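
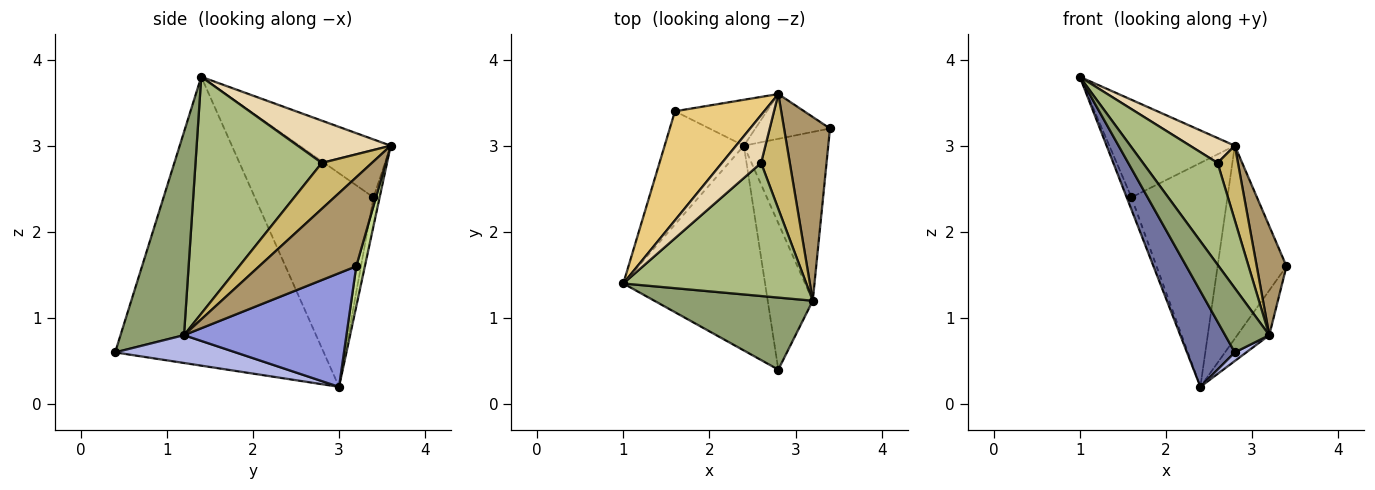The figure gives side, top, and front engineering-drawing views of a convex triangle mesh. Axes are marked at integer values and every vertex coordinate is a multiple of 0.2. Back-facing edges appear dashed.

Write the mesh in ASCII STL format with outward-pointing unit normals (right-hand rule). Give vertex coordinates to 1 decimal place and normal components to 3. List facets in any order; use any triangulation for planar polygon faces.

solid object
 facet normal -0.879 -0.202 -0.432
  outer loop
   vertex 2.4 3.0 0.2
   vertex 2.8 0.4 0.6
   vertex 1.0 1.4 3.8
  endloop
 endfacet
 facet normal -0.937 0.038 -0.348
  outer loop
   vertex 1.6 3.4 2.4
   vertex 2.4 3.0 0.2
   vertex 1.0 1.4 3.8
  endloop
 endfacet
 facet normal 0.793 0.156 -0.589
  outer loop
   vertex 3.2 1.2 0.8
   vertex 2.4 3.0 0.2
   vertex 3.4 3.2 1.6
  endloop
 endfacet
 facet normal 0.525 -0.050 -0.850
  outer loop
   vertex 3.2 1.2 0.8
   vertex 2.8 0.4 0.6
   vertex 2.4 3.0 0.2
  endloop
 endfacet
 facet normal 0.692 -0.481 0.539
  outer loop
   vertex 3.2 1.2 0.8
   vertex 1.0 1.4 3.8
   vertex 2.8 0.4 0.6
  endloop
 endfacet
 facet normal 0.717 -0.424 0.554
  outer loop
   vertex 3.2 1.2 0.8
   vertex 2.6 2.8 2.8
   vertex 1.0 1.4 3.8
  endloop
 endfacet
 facet normal 0.121 0.967 -0.224
  outer loop
   vertex 2.8 3.6 3.0
   vertex 3.4 3.2 1.6
   vertex 2.4 3.0 0.2
  endloop
 endfacet
 facet normal -0.063 0.978 -0.201
  outer loop
   vertex 2.8 3.6 3.0
   vertex 2.4 3.0 0.2
   vertex 1.6 3.4 2.4
  endloop
 endfacet
 facet normal 0.857 -0.263 0.443
  outer loop
   vertex 2.8 3.6 3.0
   vertex 3.2 1.2 0.8
   vertex 3.4 3.2 1.6
  endloop
 endfacet
 facet normal 0.802 -0.326 0.501
  outer loop
   vertex 2.8 3.6 3.0
   vertex 2.6 2.8 2.8
   vertex 3.2 1.2 0.8
  endloop
 endfacet
 facet normal -0.435 0.600 0.671
  outer loop
   vertex 2.8 3.6 3.0
   vertex 1.6 3.4 2.4
   vertex 1.0 1.4 3.8
  endloop
 endfacet
 facet normal 0.692 -0.333 0.641
  outer loop
   vertex 2.8 3.6 3.0
   vertex 1.0 1.4 3.8
   vertex 2.6 2.8 2.8
  endloop
 endfacet
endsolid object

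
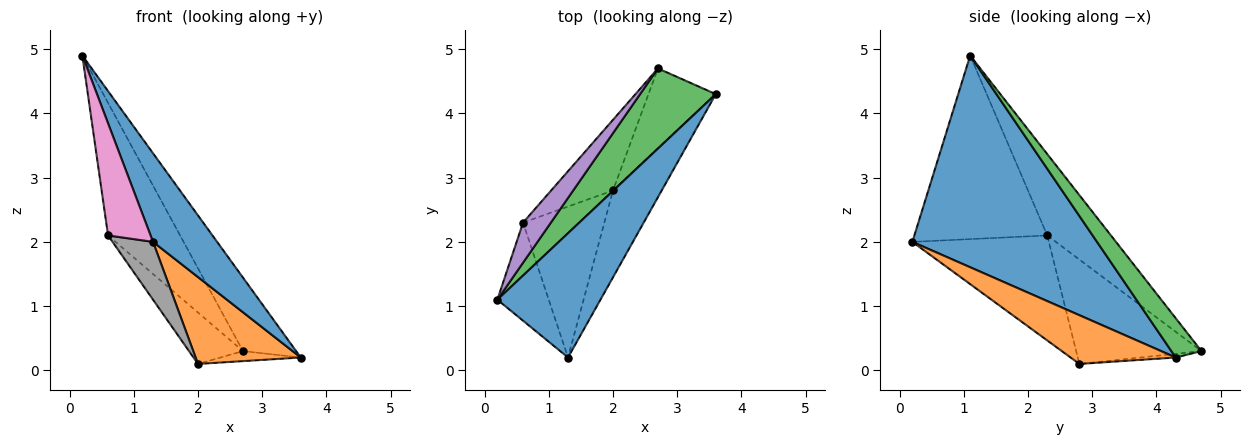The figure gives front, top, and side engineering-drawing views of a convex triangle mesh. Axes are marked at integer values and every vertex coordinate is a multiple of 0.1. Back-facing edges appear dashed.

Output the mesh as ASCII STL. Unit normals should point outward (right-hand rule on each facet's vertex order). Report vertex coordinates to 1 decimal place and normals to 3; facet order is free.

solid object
 facet normal 0.858 -0.298 0.418
  outer loop
   vertex 1.3 0.2 2.0
   vertex 3.6 4.3 0.2
   vertex 0.2 1.1 4.9
  endloop
 endfacet
 facet normal 0.577 -0.577 -0.577
  outer loop
   vertex 2.0 2.8 0.1
   vertex 3.6 4.3 0.2
   vertex 1.3 0.2 2.0
  endloop
 endfacet
 facet normal 0.357 0.631 0.688
  outer loop
   vertex 2.7 4.7 0.3
   vertex 0.2 1.1 4.9
   vertex 3.6 4.3 0.2
  endloop
 endfacet
 facet normal -0.055 0.124 -0.991
  outer loop
   vertex 2.7 4.7 0.3
   vertex 3.6 4.3 0.2
   vertex 2.0 2.8 0.1
  endloop
 endfacet
 facet normal -0.646 0.731 0.221
  outer loop
   vertex 0.6 2.3 2.1
   vertex 0.2 1.1 4.9
   vertex 2.7 4.7 0.3
  endloop
 endfacet
 facet normal -0.807 0.348 -0.478
  outer loop
   vertex 0.6 2.3 2.1
   vertex 2.7 4.7 0.3
   vertex 2.0 2.8 0.1
  endloop
 endfacet
 facet normal -0.920 -0.294 -0.258
  outer loop
   vertex 0.6 2.3 2.1
   vertex 1.3 0.2 2.0
   vertex 0.2 1.1 4.9
  endloop
 endfacet
 facet normal -0.770 -0.228 -0.596
  outer loop
   vertex 0.6 2.3 2.1
   vertex 2.0 2.8 0.1
   vertex 1.3 0.2 2.0
  endloop
 endfacet
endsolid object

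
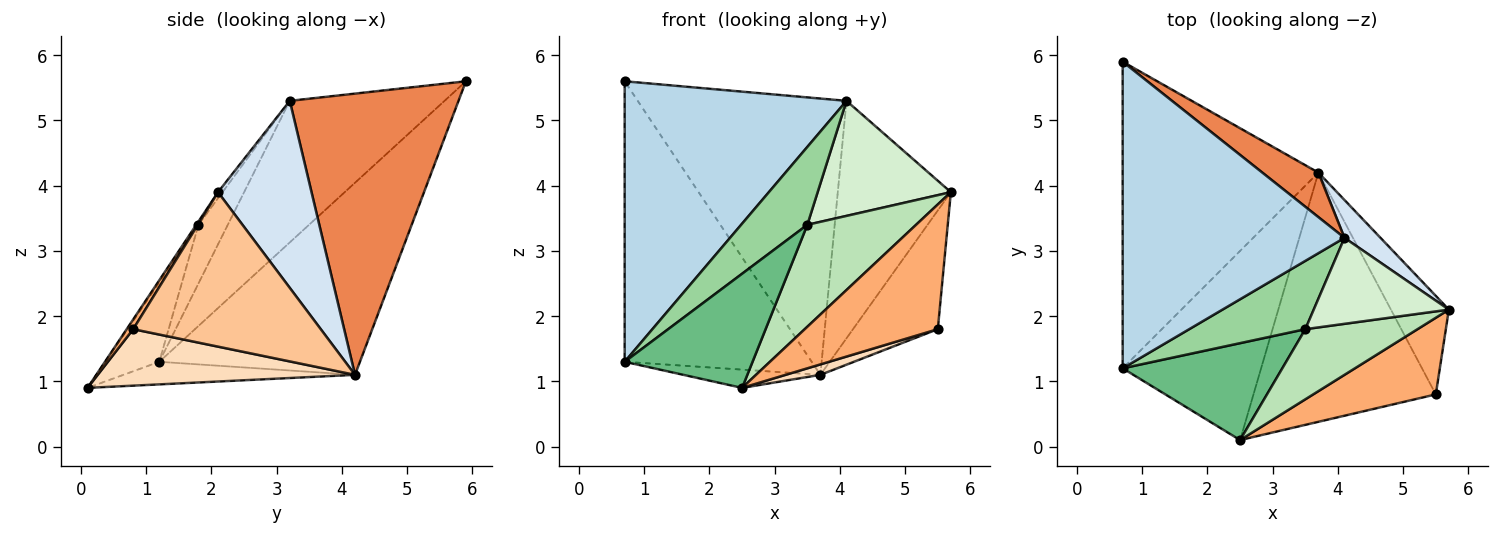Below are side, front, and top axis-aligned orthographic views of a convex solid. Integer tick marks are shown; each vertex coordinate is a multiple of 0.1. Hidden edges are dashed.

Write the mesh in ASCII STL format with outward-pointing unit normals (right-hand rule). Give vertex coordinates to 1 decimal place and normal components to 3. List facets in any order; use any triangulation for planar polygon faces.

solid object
 facet normal -0.587 0.547 -0.598
  outer loop
   vertex 3.7 4.2 1.1
   vertex 0.7 1.2 1.3
   vertex 0.7 5.9 5.6
  endloop
 endfacet
 facet normal -0.160 0.095 -0.982
  outer loop
   vertex 3.7 4.2 1.1
   vertex 2.5 0.1 0.9
   vertex 0.7 1.2 1.3
  endloop
 endfacet
 facet normal -0.426 -0.611 0.667
  outer loop
   vertex 4.1 3.2 5.3
   vertex 0.7 5.9 5.6
   vertex 0.7 1.2 1.3
  endloop
 endfacet
 facet normal 0.633 0.765 0.122
  outer loop
   vertex 4.1 3.2 5.3
   vertex 5.7 2.1 3.9
   vertex 3.7 4.2 1.1
  endloop
 endfacet
 facet normal 0.624 0.772 0.124
  outer loop
   vertex 4.1 3.2 5.3
   vertex 3.7 4.2 1.1
   vertex 0.7 5.9 5.6
  endloop
 endfacet
 facet normal 0.042 -0.851 0.523
  outer loop
   vertex 5.5 0.8 1.8
   vertex 5.7 2.1 3.9
   vertex 2.5 0.1 0.9
  endloop
 endfacet
 facet normal 0.862 0.390 -0.323
  outer loop
   vertex 5.5 0.8 1.8
   vertex 3.7 4.2 1.1
   vertex 5.7 2.1 3.9
  endloop
 endfacet
 facet normal 0.296 -0.040 -0.954
  outer loop
   vertex 5.5 0.8 1.8
   vertex 2.5 0.1 0.9
   vertex 3.7 4.2 1.1
  endloop
 endfacet
 facet normal -0.307 -0.726 0.616
  outer loop
   vertex 3.5 1.8 3.4
   vertex 0.7 1.2 1.3
   vertex 2.5 0.1 0.9
  endloop
 endfacet
 facet normal -0.316 -0.713 0.625
  outer loop
   vertex 3.5 1.8 3.4
   vertex 4.1 3.2 5.3
   vertex 0.7 1.2 1.3
  endloop
 endfacet
 facet normal -0.016 -0.824 0.567
  outer loop
   vertex 3.5 1.8 3.4
   vertex 2.5 0.1 0.9
   vertex 5.7 2.1 3.9
  endloop
 endfacet
 facet normal -0.027 -0.801 0.598
  outer loop
   vertex 3.5 1.8 3.4
   vertex 5.7 2.1 3.9
   vertex 4.1 3.2 5.3
  endloop
 endfacet
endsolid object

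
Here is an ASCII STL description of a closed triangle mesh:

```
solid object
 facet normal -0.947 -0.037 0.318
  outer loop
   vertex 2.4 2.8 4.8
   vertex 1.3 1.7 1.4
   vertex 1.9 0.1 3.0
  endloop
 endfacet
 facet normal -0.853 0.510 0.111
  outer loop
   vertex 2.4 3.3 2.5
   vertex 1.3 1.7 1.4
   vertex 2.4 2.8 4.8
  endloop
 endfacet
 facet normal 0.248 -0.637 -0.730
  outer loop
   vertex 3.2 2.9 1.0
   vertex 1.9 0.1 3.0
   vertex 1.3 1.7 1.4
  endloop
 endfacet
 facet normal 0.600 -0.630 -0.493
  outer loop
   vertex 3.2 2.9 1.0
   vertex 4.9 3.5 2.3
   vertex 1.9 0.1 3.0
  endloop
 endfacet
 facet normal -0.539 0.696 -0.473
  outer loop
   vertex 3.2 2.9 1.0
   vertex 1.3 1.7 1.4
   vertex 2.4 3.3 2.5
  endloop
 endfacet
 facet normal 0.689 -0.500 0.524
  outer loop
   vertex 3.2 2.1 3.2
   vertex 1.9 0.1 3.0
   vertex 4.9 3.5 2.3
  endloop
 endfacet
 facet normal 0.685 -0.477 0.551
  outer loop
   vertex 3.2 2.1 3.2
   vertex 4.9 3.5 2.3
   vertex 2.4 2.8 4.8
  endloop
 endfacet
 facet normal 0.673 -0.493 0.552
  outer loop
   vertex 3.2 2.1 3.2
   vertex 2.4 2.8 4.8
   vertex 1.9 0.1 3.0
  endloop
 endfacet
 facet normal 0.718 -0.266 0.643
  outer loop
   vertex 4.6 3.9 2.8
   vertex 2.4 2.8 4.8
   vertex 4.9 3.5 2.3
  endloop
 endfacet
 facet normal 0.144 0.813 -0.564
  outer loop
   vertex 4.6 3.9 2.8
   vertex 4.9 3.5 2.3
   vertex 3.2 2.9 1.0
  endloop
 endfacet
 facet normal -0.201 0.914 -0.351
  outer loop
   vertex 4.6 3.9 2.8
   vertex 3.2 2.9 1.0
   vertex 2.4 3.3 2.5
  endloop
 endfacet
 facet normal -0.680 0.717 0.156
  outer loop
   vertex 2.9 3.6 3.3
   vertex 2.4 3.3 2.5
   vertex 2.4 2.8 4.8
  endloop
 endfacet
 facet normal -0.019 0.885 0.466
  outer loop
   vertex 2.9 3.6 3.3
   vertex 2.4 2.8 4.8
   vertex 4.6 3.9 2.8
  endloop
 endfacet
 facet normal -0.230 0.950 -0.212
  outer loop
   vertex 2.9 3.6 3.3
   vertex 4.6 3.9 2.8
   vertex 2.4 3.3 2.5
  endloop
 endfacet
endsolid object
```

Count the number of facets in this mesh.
14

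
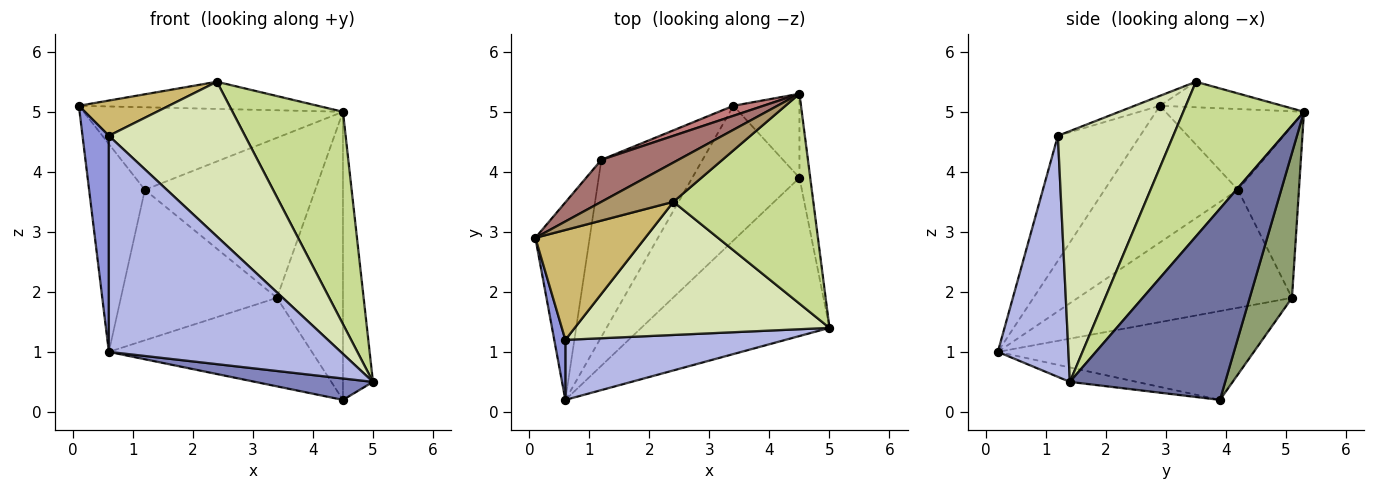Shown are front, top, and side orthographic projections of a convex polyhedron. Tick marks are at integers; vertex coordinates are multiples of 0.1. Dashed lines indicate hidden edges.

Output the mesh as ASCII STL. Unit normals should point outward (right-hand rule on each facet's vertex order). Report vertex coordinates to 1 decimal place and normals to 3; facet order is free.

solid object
 facet normal 0.980 0.189 -0.055
  outer loop
   vertex 4.5 3.9 0.2
   vertex 4.5 5.3 5.0
   vertex 5.0 1.4 0.5
  endloop
 endfacet
 facet normal -0.076 -0.134 -0.988
  outer loop
   vertex 0.6 0.2 1.0
   vertex 4.5 3.9 0.2
   vertex 5.0 1.4 0.5
  endloop
 endfacet
 facet normal -0.949 -0.304 0.084
  outer loop
   vertex 0.6 1.2 4.6
   vertex 0.1 2.9 5.1
   vertex 0.6 0.2 1.0
  endloop
 endfacet
 facet normal 0.281 -0.925 0.257
  outer loop
   vertex 0.6 1.2 4.6
   vertex 0.6 0.2 1.0
   vertex 5.0 1.4 0.5
  endloop
 endfacet
 facet normal 0.524 0.818 -0.239
  outer loop
   vertex 3.4 5.1 1.9
   vertex 4.5 5.3 5.0
   vertex 4.5 3.9 0.2
  endloop
 endfacet
 facet normal -0.569 0.452 -0.687
  outer loop
   vertex 3.4 5.1 1.9
   vertex 4.5 3.9 0.2
   vertex 0.6 0.2 1.0
  endloop
 endfacet
 facet normal 0.614 -0.562 0.555
  outer loop
   vertex 2.4 3.5 5.5
   vertex 5.0 1.4 0.5
   vertex 4.5 5.3 5.0
  endloop
 endfacet
 facet normal 0.540 -0.638 0.549
  outer loop
   vertex 2.4 3.5 5.5
   vertex 0.6 1.2 4.6
   vertex 5.0 1.4 0.5
  endloop
 endfacet
 facet normal -0.280 0.546 0.790
  outer loop
   vertex 2.4 3.5 5.5
   vertex 4.5 5.3 5.0
   vertex 0.1 2.9 5.1
  endloop
 endfacet
 facet normal -0.086 -0.304 0.949
  outer loop
   vertex 2.4 3.5 5.5
   vertex 0.1 2.9 5.1
   vertex 0.6 1.2 4.6
  endloop
 endfacet
 facet normal -0.866 0.362 -0.344
  outer loop
   vertex 1.2 4.2 3.7
   vertex 0.6 0.2 1.0
   vertex 0.1 2.9 5.1
  endloop
 endfacet
 facet normal -0.664 0.484 -0.570
  outer loop
   vertex 1.2 4.2 3.7
   vertex 3.4 5.1 1.9
   vertex 0.6 0.2 1.0
  endloop
 endfacet
 facet normal -0.430 0.805 0.410
  outer loop
   vertex 1.2 4.2 3.7
   vertex 0.1 2.9 5.1
   vertex 4.5 5.3 5.0
  endloop
 endfacet
 facet normal -0.336 0.940 0.059
  outer loop
   vertex 1.2 4.2 3.7
   vertex 4.5 5.3 5.0
   vertex 3.4 5.1 1.9
  endloop
 endfacet
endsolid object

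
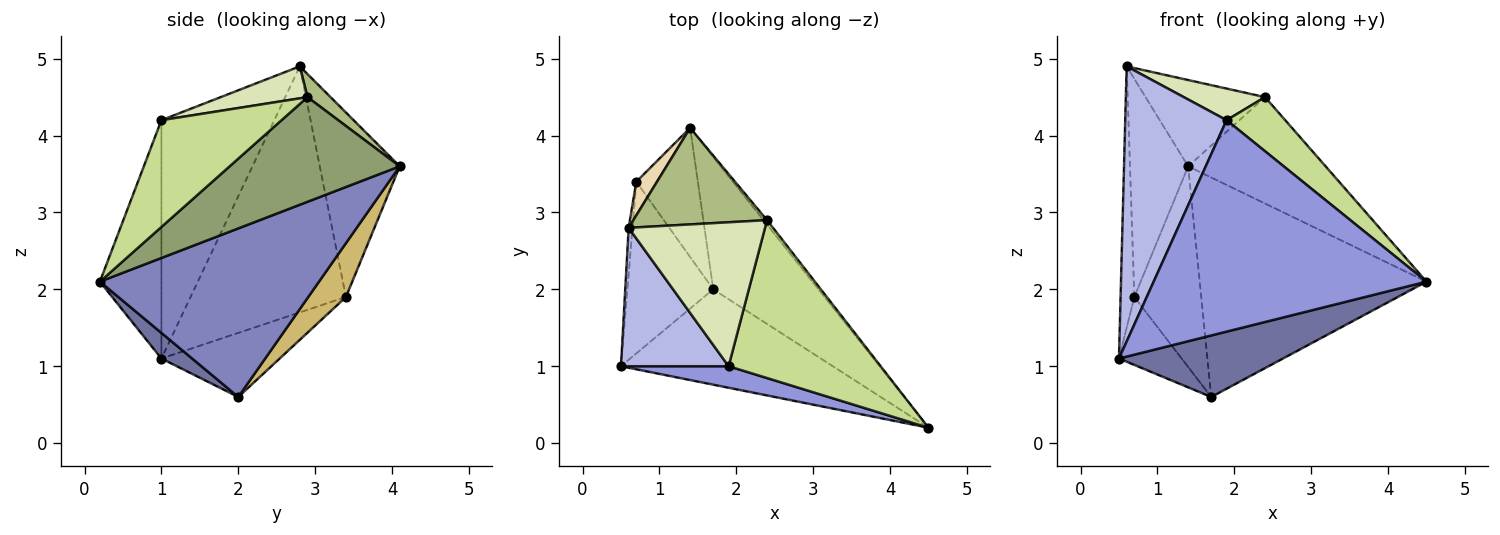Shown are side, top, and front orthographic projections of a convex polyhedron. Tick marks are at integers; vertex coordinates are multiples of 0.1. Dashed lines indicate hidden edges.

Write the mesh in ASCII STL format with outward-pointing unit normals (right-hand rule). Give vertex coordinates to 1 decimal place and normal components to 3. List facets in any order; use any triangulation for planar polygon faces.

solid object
 facet normal 0.101 -0.539 -0.836
  outer loop
   vertex 1.7 2.0 0.6
   vertex 4.5 0.2 2.1
   vertex 0.5 1.0 1.1
  endloop
 endfacet
 facet normal 0.637 0.660 -0.398
  outer loop
   vertex 1.7 2.0 0.6
   vertex 1.4 4.1 3.6
   vertex 4.5 0.2 2.1
  endloop
 endfacet
 facet normal -0.219 -0.971 0.099
  outer loop
   vertex 1.9 1.0 4.2
   vertex 0.5 1.0 1.1
   vertex 4.5 0.2 2.1
  endloop
 endfacet
 facet normal -0.705 -0.633 0.319
  outer loop
   vertex 1.9 1.0 4.2
   vertex 0.6 2.8 4.9
   vertex 0.5 1.0 1.1
  endloop
 endfacet
 facet normal 0.778 0.628 -0.026
  outer loop
   vertex 2.4 2.9 4.5
   vertex 4.5 0.2 2.1
   vertex 1.4 4.1 3.6
  endloop
 endfacet
 facet normal 0.128 0.661 0.739
  outer loop
   vertex 2.4 2.9 4.5
   vertex 1.4 4.1 3.6
   vertex 0.6 2.8 4.9
  endloop
 endfacet
 facet normal 0.553 -0.270 0.788
  outer loop
   vertex 2.4 2.9 4.5
   vertex 1.9 1.0 4.2
   vertex 4.5 0.2 2.1
  endloop
 endfacet
 facet normal 0.223 -0.209 0.952
  outer loop
   vertex 2.4 2.9 4.5
   vertex 0.6 2.8 4.9
   vertex 1.9 1.0 4.2
  endloop
 endfacet
 facet normal -0.570 0.302 -0.764
  outer loop
   vertex 0.7 3.4 1.9
   vertex 1.7 2.0 0.6
   vertex 0.5 1.0 1.1
  endloop
 endfacet
 facet normal 0.428 0.760 -0.489
  outer loop
   vertex 0.7 3.4 1.9
   vertex 1.4 4.1 3.6
   vertex 1.7 2.0 0.6
  endloop
 endfacet
 facet normal -0.996 0.088 -0.016
  outer loop
   vertex 0.7 3.4 1.9
   vertex 0.5 1.0 1.1
   vertex 0.6 2.8 4.9
  endloop
 endfacet
 facet normal -0.805 0.586 0.090
  outer loop
   vertex 0.7 3.4 1.9
   vertex 0.6 2.8 4.9
   vertex 1.4 4.1 3.6
  endloop
 endfacet
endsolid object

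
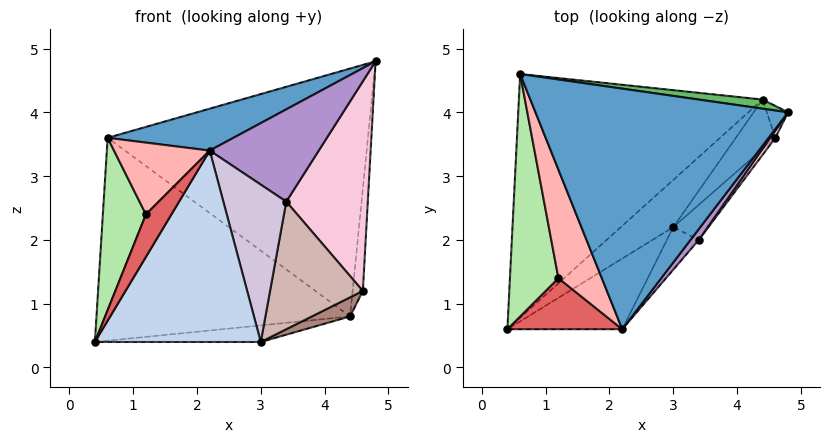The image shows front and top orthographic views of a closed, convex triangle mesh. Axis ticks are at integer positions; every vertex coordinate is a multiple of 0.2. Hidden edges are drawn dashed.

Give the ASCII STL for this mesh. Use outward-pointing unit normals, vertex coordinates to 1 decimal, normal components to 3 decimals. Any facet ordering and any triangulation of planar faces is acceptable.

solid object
 facet normal -0.293 -0.164 0.942
  outer loop
   vertex 2.2 0.6 3.4
   vertex 4.8 4.0 4.8
   vertex 0.6 4.6 3.6
  endloop
 endfacet
 facet normal 0.500 -0.812 -0.300
  outer loop
   vertex 2.2 0.6 3.4
   vertex 0.4 0.6 0.4
   vertex 3.0 2.2 0.4
  endloop
 endfacet
 facet normal -0.446 0.572 -0.688
  outer loop
   vertex 4.4 4.2 0.8
   vertex 0.4 0.6 0.4
   vertex 0.6 4.6 3.6
  endloop
 endfacet
 facet normal -0.200 0.325 -0.924
  outer loop
   vertex 4.4 4.2 0.8
   vertex 3.0 2.2 0.4
   vertex 0.4 0.6 0.4
  endloop
 endfacet
 facet normal 0.131 0.991 0.036
  outer loop
   vertex 4.4 4.2 0.8
   vertex 0.6 4.6 3.6
   vertex 4.8 4.0 4.8
  endloop
 endfacet
 facet normal -0.825 -0.327 0.461
  outer loop
   vertex 1.2 1.4 2.4
   vertex 0.6 4.6 3.6
   vertex 0.4 0.6 0.4
  endloop
 endfacet
 facet normal -0.788 -0.394 0.473
  outer loop
   vertex 1.2 1.4 2.4
   vertex 0.4 0.6 0.4
   vertex 2.2 0.6 3.4
  endloop
 endfacet
 facet normal -0.787 -0.341 0.515
  outer loop
   vertex 1.2 1.4 2.4
   vertex 2.2 0.6 3.4
   vertex 0.6 4.6 3.6
  endloop
 endfacet
 facet normal 0.777 -0.625 0.073
  outer loop
   vertex 3.4 2.0 2.6
   vertex 4.8 4.0 4.8
   vertex 2.2 0.6 3.4
  endloop
 endfacet
 facet normal 0.690 -0.699 -0.189
  outer loop
   vertex 3.4 2.0 2.6
   vertex 2.2 0.6 3.4
   vertex 3.0 2.2 0.4
  endloop
 endfacet
 facet normal 0.616 -0.284 -0.735
  outer loop
   vertex 4.6 3.6 1.2
   vertex 3.0 2.2 0.4
   vertex 4.4 4.2 0.8
  endloop
 endfacet
 facet normal 0.699 -0.690 -0.190
  outer loop
   vertex 4.6 3.6 1.2
   vertex 3.4 2.0 2.6
   vertex 3.0 2.2 0.4
  endloop
 endfacet
 facet normal 0.961 0.265 -0.083
  outer loop
   vertex 4.6 3.6 1.2
   vertex 4.4 4.2 0.8
   vertex 4.8 4.0 4.8
  endloop
 endfacet
 facet normal 0.808 -0.588 0.020
  outer loop
   vertex 4.6 3.6 1.2
   vertex 4.8 4.0 4.8
   vertex 3.4 2.0 2.6
  endloop
 endfacet
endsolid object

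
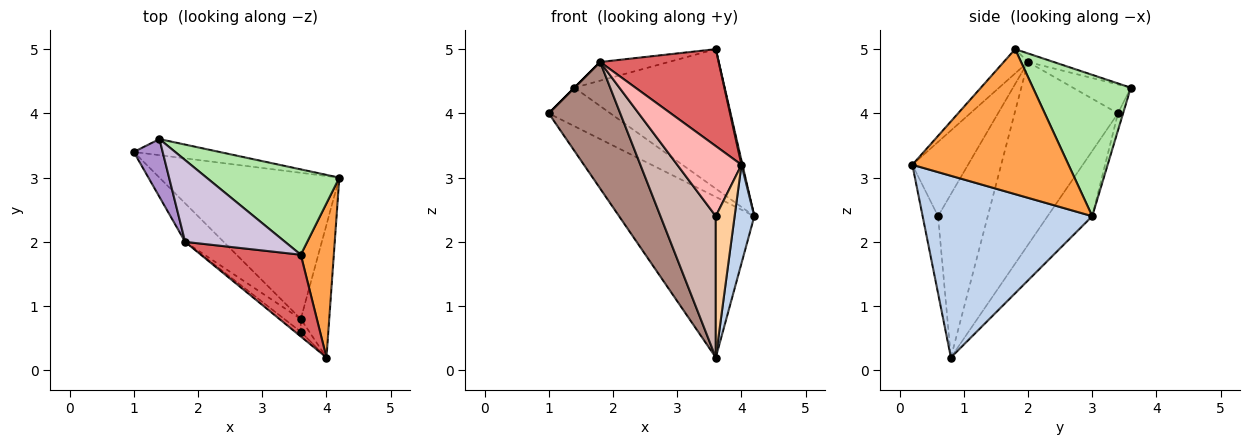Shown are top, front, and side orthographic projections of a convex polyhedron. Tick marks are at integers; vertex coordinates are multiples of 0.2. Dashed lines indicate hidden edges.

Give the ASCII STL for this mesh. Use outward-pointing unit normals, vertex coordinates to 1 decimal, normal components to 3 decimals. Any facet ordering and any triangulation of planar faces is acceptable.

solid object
 facet normal -0.237 0.719 -0.654
  outer loop
   vertex 3.6 0.8 0.2
   vertex 1.0 3.4 4.0
   vertex 4.2 3.0 2.4
  endloop
 endfacet
 facet normal 0.982 -0.114 -0.154
  outer loop
   vertex 3.6 0.8 0.2
   vertex 4.2 3.0 2.4
   vertex 4.0 0.2 3.2
  endloop
 endfacet
 facet normal 0.975 -0.006 0.222
  outer loop
   vertex 3.6 1.8 5.0
   vertex 4.0 0.2 3.2
   vertex 4.2 3.0 2.4
  endloop
 endfacet
 facet normal -0.632 -0.772 -0.070
  outer loop
   vertex 3.6 0.6 2.4
   vertex 3.6 0.8 0.2
   vertex 4.0 0.2 3.2
  endloop
 endfacet
 facet normal -0.077 0.920 -0.383
  outer loop
   vertex 1.4 3.6 4.4
   vertex 4.2 3.0 2.4
   vertex 1.0 3.4 4.0
  endloop
 endfacet
 facet normal 0.486 0.746 0.456
  outer loop
   vertex 1.4 3.6 4.4
   vertex 3.6 1.8 5.0
   vertex 4.2 3.0 2.4
  endloop
 endfacet
 facet normal -0.155 -0.755 0.637
  outer loop
   vertex 1.8 2.0 4.8
   vertex 4.0 0.2 3.2
   vertex 3.6 1.8 5.0
  endloop
 endfacet
 facet normal -0.654 -0.755 -0.050
  outer loop
   vertex 1.8 2.0 4.8
   vertex 3.6 0.6 2.4
   vertex 4.0 0.2 3.2
  endloop
 endfacet
 facet normal -0.707 0.000 0.707
  outer loop
   vertex 1.8 2.0 4.8
   vertex 1.4 3.6 4.4
   vertex 1.0 3.4 4.0
  endloop
 endfacet
 facet normal -0.083 0.222 0.971
  outer loop
   vertex 1.8 2.0 4.8
   vertex 3.6 1.8 5.0
   vertex 1.4 3.6 4.4
  endloop
 endfacet
 facet normal -0.810 -0.561 -0.171
  outer loop
   vertex 1.8 2.0 4.8
   vertex 1.0 3.4 4.0
   vertex 3.6 0.8 0.2
  endloop
 endfacet
 facet normal -0.667 -0.742 -0.067
  outer loop
   vertex 1.8 2.0 4.8
   vertex 3.6 0.8 0.2
   vertex 3.6 0.6 2.4
  endloop
 endfacet
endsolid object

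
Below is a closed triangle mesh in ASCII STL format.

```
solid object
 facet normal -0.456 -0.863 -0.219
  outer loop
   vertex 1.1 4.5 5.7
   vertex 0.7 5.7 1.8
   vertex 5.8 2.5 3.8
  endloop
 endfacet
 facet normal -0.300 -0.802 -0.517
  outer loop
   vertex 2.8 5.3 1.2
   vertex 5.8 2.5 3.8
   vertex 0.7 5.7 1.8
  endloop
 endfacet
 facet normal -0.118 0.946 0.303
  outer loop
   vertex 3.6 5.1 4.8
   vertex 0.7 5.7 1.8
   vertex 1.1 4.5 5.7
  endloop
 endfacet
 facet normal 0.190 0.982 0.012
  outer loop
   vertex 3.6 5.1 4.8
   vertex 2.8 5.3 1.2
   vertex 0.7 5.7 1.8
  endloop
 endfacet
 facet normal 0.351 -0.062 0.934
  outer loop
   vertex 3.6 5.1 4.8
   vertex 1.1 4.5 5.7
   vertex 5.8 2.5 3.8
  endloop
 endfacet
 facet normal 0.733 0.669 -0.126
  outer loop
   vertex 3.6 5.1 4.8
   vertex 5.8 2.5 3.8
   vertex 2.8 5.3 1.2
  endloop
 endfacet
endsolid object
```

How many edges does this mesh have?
9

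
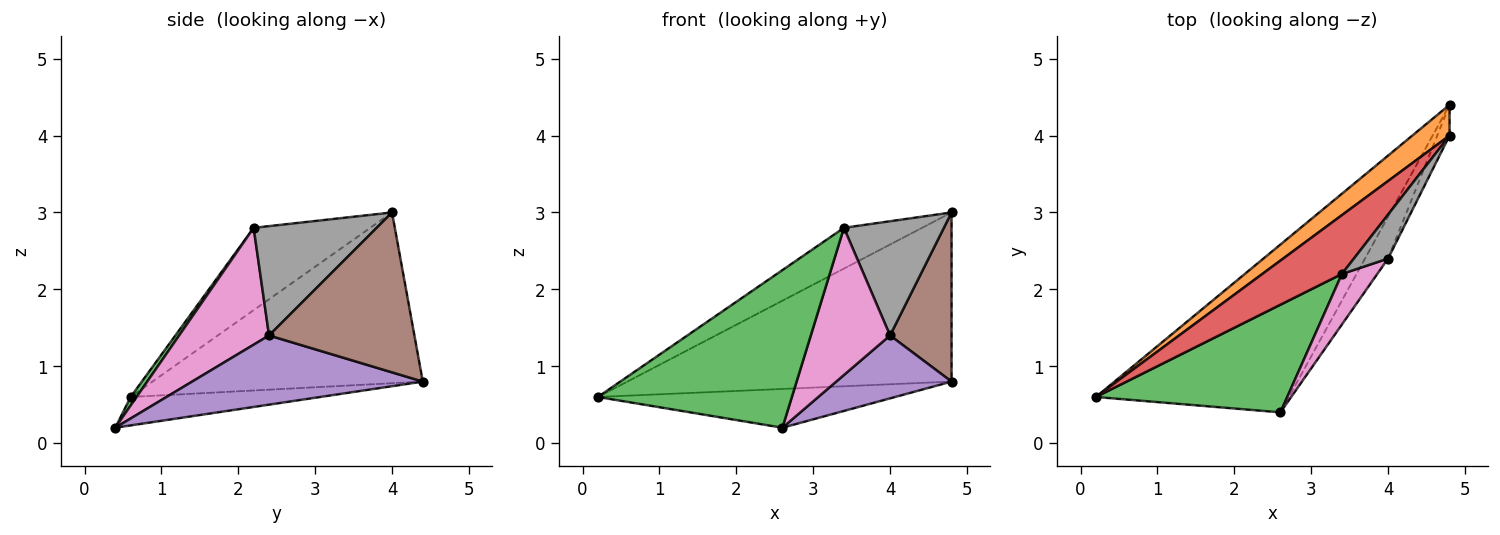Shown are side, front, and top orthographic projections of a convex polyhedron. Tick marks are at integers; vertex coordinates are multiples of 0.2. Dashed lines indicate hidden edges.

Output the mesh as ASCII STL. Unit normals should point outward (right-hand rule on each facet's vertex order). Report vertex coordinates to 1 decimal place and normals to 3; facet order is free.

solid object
 facet normal -0.142 0.223 -0.964
  outer loop
   vertex 2.6 0.4 0.2
   vertex 0.2 0.6 0.6
   vertex 4.8 4.4 0.8
  endloop
 endfacet
 facet normal -0.634 0.761 0.138
  outer loop
   vertex 4.8 4.0 3.0
   vertex 4.8 4.4 0.8
   vertex 0.2 0.6 0.6
  endloop
 endfacet
 facet normal 0.025 -0.826 0.564
  outer loop
   vertex 3.4 2.2 2.8
   vertex 0.2 0.6 0.6
   vertex 2.6 0.4 0.2
  endloop
 endfacet
 facet normal -0.648 0.434 0.626
  outer loop
   vertex 3.4 2.2 2.8
   vertex 4.8 4.0 3.0
   vertex 0.2 0.6 0.6
  endloop
 endfacet
 facet normal 0.857 -0.429 -0.286
  outer loop
   vertex 4.0 2.4 1.4
   vertex 2.6 0.4 0.2
   vertex 4.8 4.4 0.8
  endloop
 endfacet
 facet normal 0.919 -0.389 -0.071
  outer loop
   vertex 4.0 2.4 1.4
   vertex 4.8 4.4 0.8
   vertex 4.8 4.0 3.0
  endloop
 endfacet
 facet normal 0.732 -0.645 0.221
  outer loop
   vertex 4.0 2.4 1.4
   vertex 3.4 2.2 2.8
   vertex 2.6 0.4 0.2
  endloop
 endfacet
 facet normal 0.754 -0.613 0.236
  outer loop
   vertex 4.0 2.4 1.4
   vertex 4.8 4.0 3.0
   vertex 3.4 2.2 2.8
  endloop
 endfacet
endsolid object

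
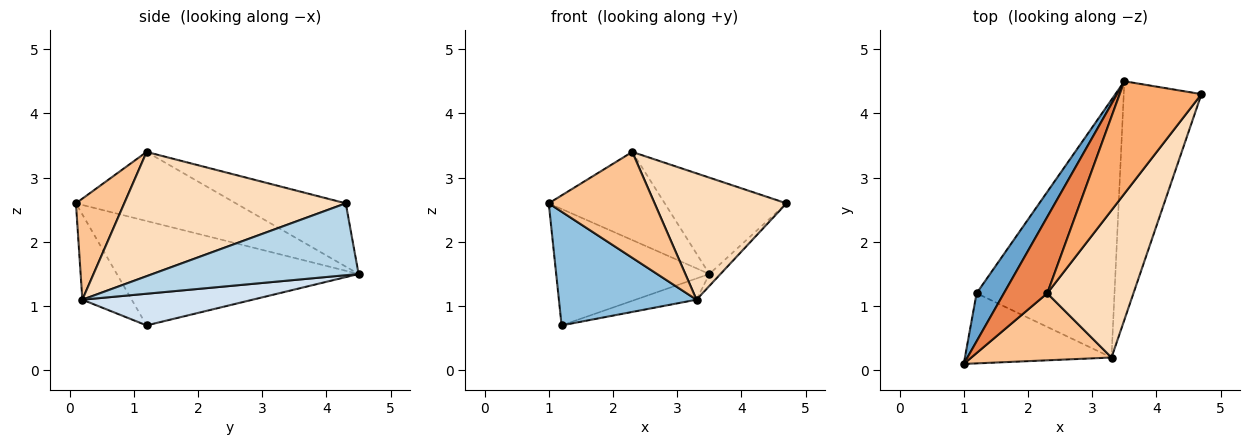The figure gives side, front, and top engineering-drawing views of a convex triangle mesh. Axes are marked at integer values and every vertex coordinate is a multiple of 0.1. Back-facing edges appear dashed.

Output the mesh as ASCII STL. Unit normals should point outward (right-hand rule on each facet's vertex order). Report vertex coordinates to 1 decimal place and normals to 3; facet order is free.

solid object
 facet normal -0.825 0.523 0.216
  outer loop
   vertex 1.2 1.2 0.7
   vertex 1.0 0.1 2.6
   vertex 3.5 4.5 1.5
  endloop
 endfacet
 facet normal -0.292 -0.814 -0.502
  outer loop
   vertex 3.3 0.2 1.1
   vertex 1.0 0.1 2.6
   vertex 1.2 1.2 0.7
  endloop
 endfacet
 facet normal 0.679 0.037 -0.734
  outer loop
   vertex 3.3 0.2 1.1
   vertex 3.5 4.5 1.5
   vertex 4.7 4.3 2.6
  endloop
 endfacet
 facet normal 0.223 0.080 -0.971
  outer loop
   vertex 3.3 0.2 1.1
   vertex 1.2 1.2 0.7
   vertex 3.5 4.5 1.5
  endloop
 endfacet
 facet normal -0.722 0.523 0.453
  outer loop
   vertex 2.3 1.2 3.4
   vertex 3.5 4.5 1.5
   vertex 1.0 0.1 2.6
  endloop
 endfacet
 facet normal -0.507 0.561 0.655
  outer loop
   vertex 2.3 1.2 3.4
   vertex 4.7 4.3 2.6
   vertex 3.5 4.5 1.5
  endloop
 endfacet
 facet normal 0.360 -0.788 0.499
  outer loop
   vertex 2.3 1.2 3.4
   vertex 1.0 0.1 2.6
   vertex 3.3 0.2 1.1
  endloop
 endfacet
 facet normal 0.738 -0.439 0.512
  outer loop
   vertex 2.3 1.2 3.4
   vertex 3.3 0.2 1.1
   vertex 4.7 4.3 2.6
  endloop
 endfacet
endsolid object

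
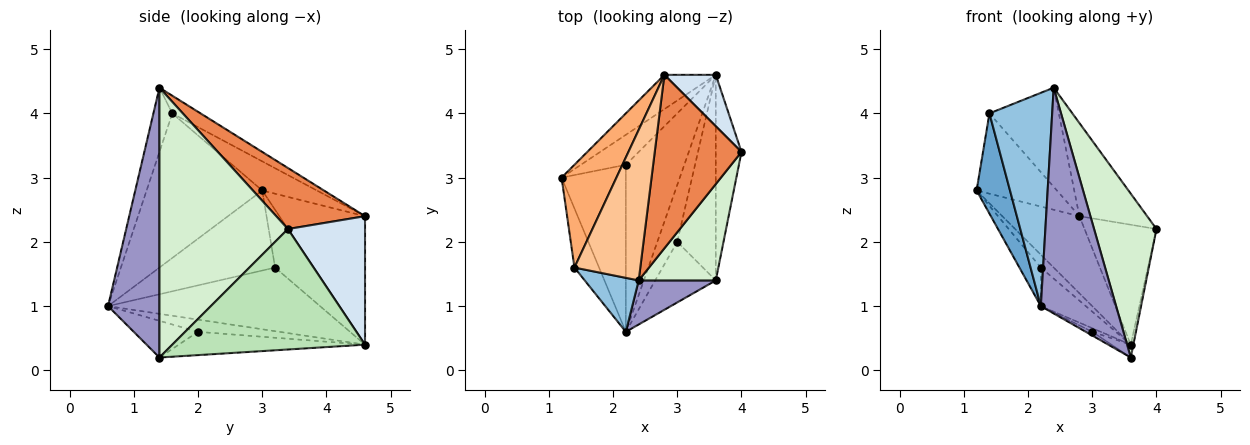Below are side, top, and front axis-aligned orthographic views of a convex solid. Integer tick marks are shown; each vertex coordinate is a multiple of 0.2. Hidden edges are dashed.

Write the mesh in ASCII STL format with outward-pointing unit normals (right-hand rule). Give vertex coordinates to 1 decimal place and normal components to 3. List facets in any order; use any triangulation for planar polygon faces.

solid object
 facet normal -0.948 -0.274 -0.162
  outer loop
   vertex 1.4 1.6 4.0
   vertex 1.2 3.0 2.8
   vertex 2.2 0.6 1.0
  endloop
 endfacet
 facet normal -0.280 -0.931 0.235
  outer loop
   vertex 1.4 1.6 4.0
   vertex 2.2 0.6 1.0
   vertex 2.4 1.4 4.4
  endloop
 endfacet
 facet normal -0.712 0.641 -0.285
  outer loop
   vertex 2.8 4.6 2.4
   vertex 3.6 4.6 0.4
   vertex 1.2 3.0 2.8
  endloop
 endfacet
 facet normal 0.702 0.655 0.281
  outer loop
   vertex 2.8 4.6 2.4
   vertex 4.0 3.4 2.2
   vertex 3.6 4.6 0.4
  endloop
 endfacet
 facet normal 0.527 0.402 0.749
  outer loop
   vertex 2.8 4.6 2.4
   vertex 2.4 1.4 4.4
   vertex 4.0 3.4 2.2
  endloop
 endfacet
 facet normal -0.386 0.568 0.727
  outer loop
   vertex 2.8 4.6 2.4
   vertex 1.2 3.0 2.8
   vertex 1.4 1.6 4.0
  endloop
 endfacet
 facet normal -0.219 0.537 0.815
  outer loop
   vertex 2.8 4.6 2.4
   vertex 1.4 1.6 4.0
   vertex 2.4 1.4 4.4
  endloop
 endfacet
 facet normal -0.772 0.143 -0.619
  outer loop
   vertex 2.2 3.2 1.6
   vertex 2.2 0.6 1.0
   vertex 1.2 3.0 2.8
  endloop
 endfacet
 facet normal -0.763 0.254 -0.594
  outer loop
   vertex 2.2 3.2 1.6
   vertex 1.2 3.0 2.8
   vertex 3.6 4.6 0.4
  endloop
 endfacet
 facet normal -0.727 0.154 -0.669
  outer loop
   vertex 2.2 3.2 1.6
   vertex 3.6 4.6 0.4
   vertex 2.2 0.6 1.0
  endloop
 endfacet
 facet normal 0.978 0.013 -0.209
  outer loop
   vertex 3.6 1.4 0.2
   vertex 3.6 4.6 0.4
   vertex 4.0 3.4 2.2
  endloop
 endfacet
 facet normal 0.871 -0.423 0.249
  outer loop
   vertex 3.6 1.4 0.2
   vertex 4.0 3.4 2.2
   vertex 2.4 1.4 4.4
  endloop
 endfacet
 facet normal 0.557 -0.815 0.159
  outer loop
   vertex 3.6 1.4 0.2
   vertex 2.4 1.4 4.4
   vertex 2.2 0.6 1.0
  endloop
 endfacet
 facet normal -0.522 0.055 -0.851
  outer loop
   vertex 3.0 2.0 0.6
   vertex 2.2 0.6 1.0
   vertex 3.6 4.6 0.4
  endloop
 endfacet
 facet normal -0.518 0.052 -0.854
  outer loop
   vertex 3.0 2.0 0.6
   vertex 3.6 1.4 0.2
   vertex 2.2 0.6 1.0
  endloop
 endfacet
 facet normal -0.516 0.053 -0.855
  outer loop
   vertex 3.0 2.0 0.6
   vertex 3.6 4.6 0.4
   vertex 3.6 1.4 0.2
  endloop
 endfacet
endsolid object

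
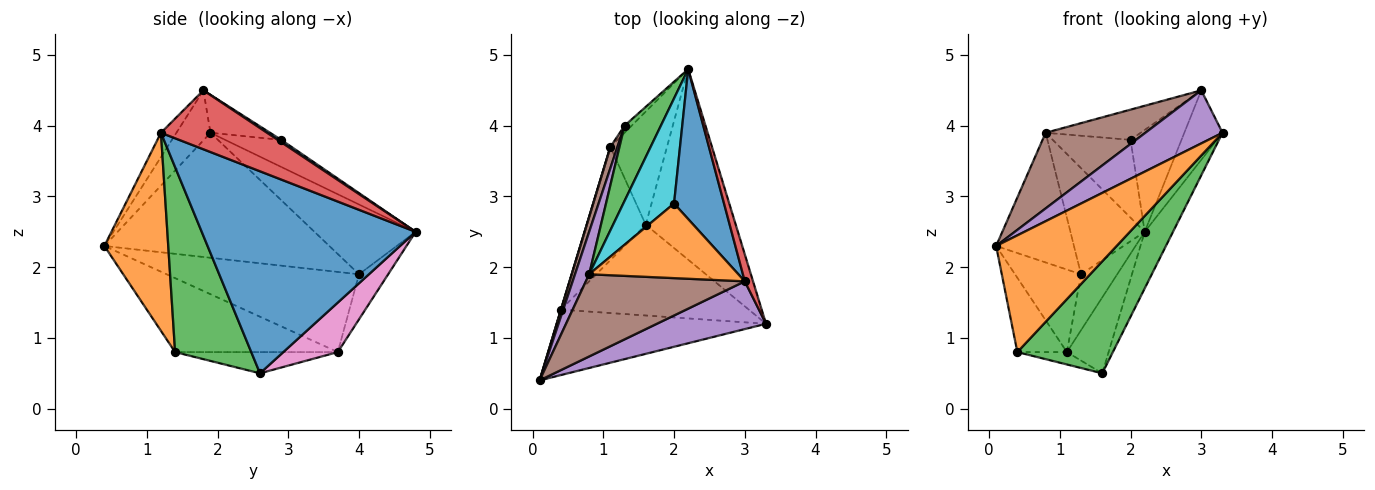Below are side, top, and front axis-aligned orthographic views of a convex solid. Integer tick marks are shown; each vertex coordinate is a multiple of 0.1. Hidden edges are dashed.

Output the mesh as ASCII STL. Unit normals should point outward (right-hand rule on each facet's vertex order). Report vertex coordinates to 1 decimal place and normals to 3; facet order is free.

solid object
 facet normal 0.907 0.120 -0.404
  outer loop
   vertex 1.6 2.6 0.5
   vertex 2.2 4.8 2.5
   vertex 3.3 1.2 3.9
  endloop
 endfacet
 facet normal 0.420 -0.792 -0.444
  outer loop
   vertex 0.4 1.4 0.8
   vertex 3.3 1.2 3.9
   vertex 0.1 0.4 2.3
  endloop
 endfacet
 facet normal 0.527 -0.660 -0.535
  outer loop
   vertex 0.4 1.4 0.8
   vertex 1.6 2.6 0.5
   vertex 3.3 1.2 3.9
  endloop
 endfacet
 facet normal 0.933 0.336 0.131
  outer loop
   vertex 3.0 1.8 4.5
   vertex 3.3 1.2 3.9
   vertex 2.2 4.8 2.5
  endloop
 endfacet
 facet normal -0.147 -0.735 0.662
  outer loop
   vertex 3.0 1.8 4.5
   vertex 0.1 0.4 2.3
   vertex 3.3 1.2 3.9
  endloop
 endfacet
 facet normal -0.226 -0.660 0.717
  outer loop
   vertex 3.0 1.8 4.5
   vertex 0.8 1.9 3.9
   vertex 0.1 0.4 2.3
  endloop
 endfacet
 facet normal 0.588 0.450 -0.672
  outer loop
   vertex 1.1 3.7 0.8
   vertex 2.2 4.8 2.5
   vertex 1.6 2.6 0.5
  endloop
 endfacet
 facet normal -0.336 0.102 -0.936
  outer loop
   vertex 1.1 3.7 0.8
   vertex 1.6 2.6 0.5
   vertex 0.4 1.4 0.8
  endloop
 endfacet
 facet normal -0.957 0.291 0.003
  outer loop
   vertex 1.1 3.7 0.8
   vertex 0.4 1.4 0.8
   vertex 0.1 0.4 2.3
  endloop
 endfacet
 facet normal -0.394 0.547 0.739
  outer loop
   vertex 2.0 2.9 3.8
   vertex 2.2 4.8 2.5
   vertex 0.8 1.9 3.9
  endloop
 endfacet
 facet normal 0.039 0.561 0.827
  outer loop
   vertex 2.0 2.9 3.8
   vertex 3.0 1.8 4.5
   vertex 2.2 4.8 2.5
  endloop
 endfacet
 facet normal -0.229 0.366 0.902
  outer loop
   vertex 2.0 2.9 3.8
   vertex 0.8 1.9 3.9
   vertex 3.0 1.8 4.5
  endloop
 endfacet
 facet normal -0.743 0.546 0.387
  outer loop
   vertex 1.3 4.0 1.9
   vertex 0.8 1.9 3.9
   vertex 2.2 4.8 2.5
  endloop
 endfacet
 facet normal -0.624 0.775 -0.098
  outer loop
   vertex 1.3 4.0 1.9
   vertex 2.2 4.8 2.5
   vertex 1.1 3.7 0.8
  endloop
 endfacet
 facet normal -0.940 0.325 0.106
  outer loop
   vertex 1.3 4.0 1.9
   vertex 0.1 0.4 2.3
   vertex 0.8 1.9 3.9
  endloop
 endfacet
 facet normal -0.943 0.323 0.083
  outer loop
   vertex 1.3 4.0 1.9
   vertex 1.1 3.7 0.8
   vertex 0.1 0.4 2.3
  endloop
 endfacet
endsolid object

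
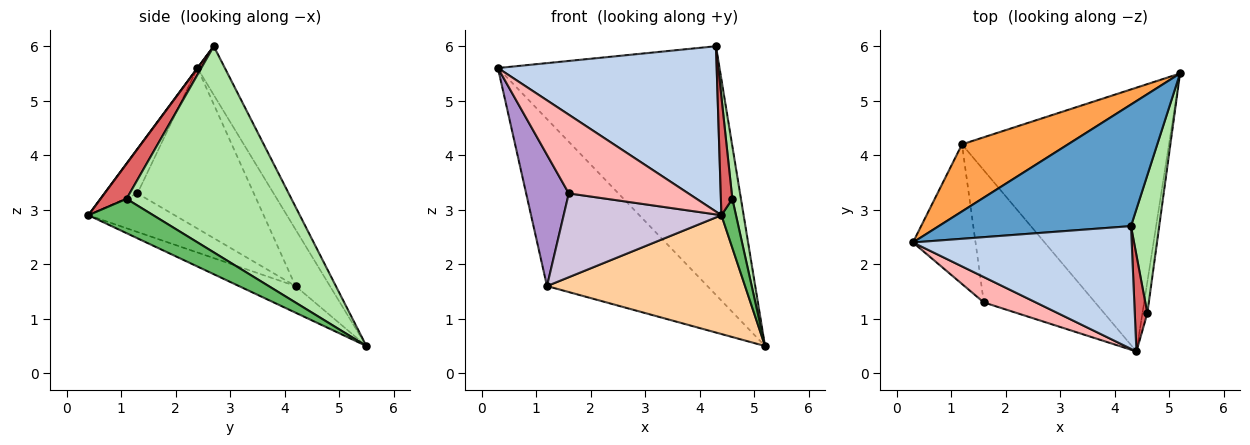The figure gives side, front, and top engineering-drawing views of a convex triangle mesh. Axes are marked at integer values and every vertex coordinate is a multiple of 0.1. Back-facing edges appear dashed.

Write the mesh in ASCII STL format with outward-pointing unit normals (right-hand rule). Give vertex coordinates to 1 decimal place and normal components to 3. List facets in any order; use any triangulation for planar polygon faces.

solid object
 facet normal -0.111 0.893 0.436
  outer loop
   vertex 4.3 2.7 6.0
   vertex 5.2 5.5 0.5
   vertex 0.3 2.4 5.6
  endloop
 endfacet
 facet normal 0.001 -0.803 0.596
  outer loop
   vertex 4.3 2.7 6.0
   vertex 0.3 2.4 5.6
   vertex 4.4 0.4 2.9
  endloop
 endfacet
 facet normal -0.195 0.910 0.366
  outer loop
   vertex 1.2 4.2 1.6
   vertex 0.3 2.4 5.6
   vertex 5.2 5.5 0.5
  endloop
 endfacet
 facet normal -0.116 -0.408 -0.906
  outer loop
   vertex 1.2 4.2 1.6
   vertex 5.2 5.5 0.5
   vertex 4.4 0.4 2.9
  endloop
 endfacet
 facet normal 0.966 -0.217 -0.138
  outer loop
   vertex 4.6 1.1 3.2
   vertex 4.4 0.4 2.9
   vertex 5.2 5.5 0.5
  endloop
 endfacet
 facet normal 0.989 -0.052 0.136
  outer loop
   vertex 4.6 1.1 3.2
   vertex 5.2 5.5 0.5
   vertex 4.3 2.7 6.0
  endloop
 endfacet
 facet normal 0.870 -0.382 0.312
  outer loop
   vertex 4.6 1.1 3.2
   vertex 4.3 2.7 6.0
   vertex 4.4 0.4 2.9
  endloop
 endfacet
 facet normal -0.253 -0.921 0.297
  outer loop
   vertex 1.6 1.3 3.3
   vertex 4.4 0.4 2.9
   vertex 0.3 2.4 5.6
  endloop
 endfacet
 facet normal -0.882 -0.323 -0.344
  outer loop
   vertex 1.6 1.3 3.3
   vertex 0.3 2.4 5.6
   vertex 1.2 4.2 1.6
  endloop
 endfacet
 facet normal -0.281 -0.514 -0.811
  outer loop
   vertex 1.6 1.3 3.3
   vertex 1.2 4.2 1.6
   vertex 4.4 0.4 2.9
  endloop
 endfacet
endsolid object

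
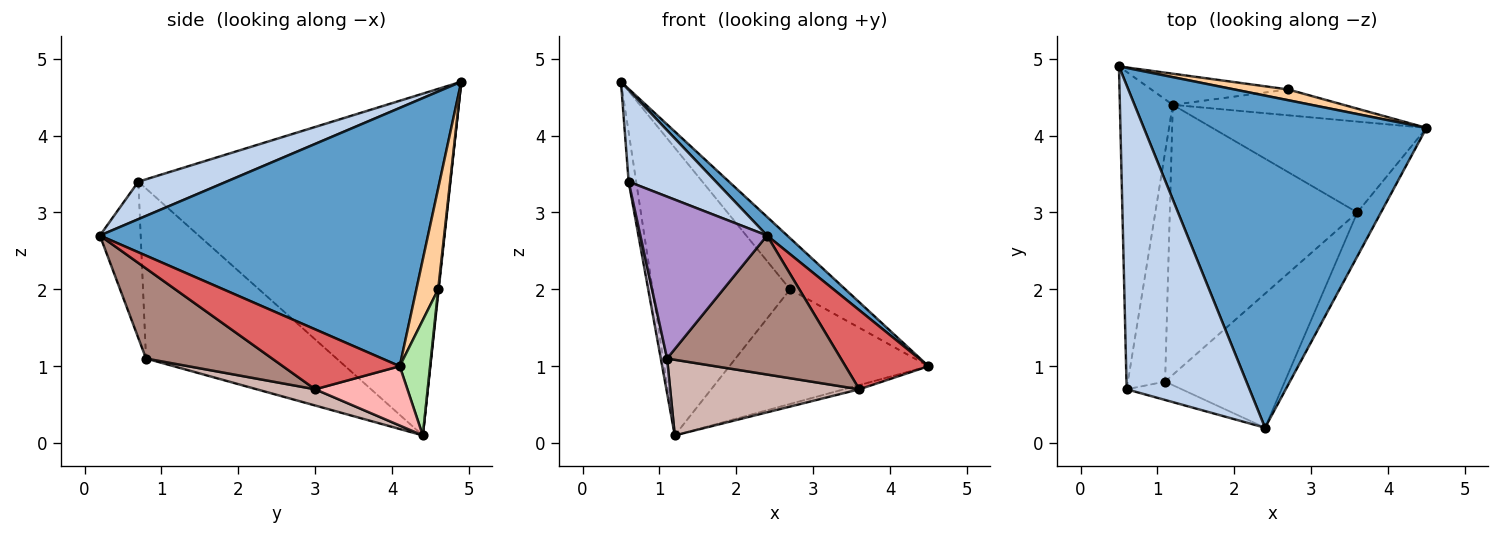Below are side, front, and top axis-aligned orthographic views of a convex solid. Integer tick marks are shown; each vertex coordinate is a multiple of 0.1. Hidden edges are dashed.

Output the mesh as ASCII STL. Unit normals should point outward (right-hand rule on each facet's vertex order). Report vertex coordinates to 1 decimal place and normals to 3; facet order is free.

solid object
 facet normal 0.674 -0.041 0.738
  outer loop
   vertex 2.4 0.2 2.7
   vertex 4.5 4.1 1.0
   vertex 0.5 4.9 4.7
  endloop
 endfacet
 facet normal 0.280 -0.278 0.919
  outer loop
   vertex 0.6 0.7 3.4
   vertex 2.4 0.2 2.7
   vertex 0.5 4.9 4.7
  endloop
 endfacet
 facet normal -0.988 0.024 -0.153
  outer loop
   vertex 0.6 0.7 3.4
   vertex 0.5 4.9 4.7
   vertex 1.2 4.4 0.1
  endloop
 endfacet
 facet normal 0.360 0.913 0.192
  outer loop
   vertex 2.7 4.6 2.0
   vertex 0.5 4.9 4.7
   vertex 4.5 4.1 1.0
  endloop
 endfacet
 facet normal 0.004 0.994 -0.108
  outer loop
   vertex 2.7 4.6 2.0
   vertex 1.2 4.4 0.1
   vertex 0.5 4.9 4.7
  endloop
 endfacet
 facet normal 0.147 0.965 -0.218
  outer loop
   vertex 2.7 4.6 2.0
   vertex 4.5 4.1 1.0
   vertex 1.2 4.4 0.1
  endloop
 endfacet
 facet normal 0.776 -0.551 -0.306
  outer loop
   vertex 3.6 3.0 0.7
   vertex 4.5 4.1 1.0
   vertex 2.4 0.2 2.7
  endloop
 endfacet
 facet normal 0.267 0.044 -0.963
  outer loop
   vertex 3.6 3.0 0.7
   vertex 1.2 4.4 0.1
   vertex 4.5 4.1 1.0
  endloop
 endfacet
 facet normal -0.305 -0.946 -0.107
  outer loop
   vertex 1.1 0.8 1.1
   vertex 2.4 0.2 2.7
   vertex 0.6 0.7 3.4
  endloop
 endfacet
 facet normal -0.976 -0.032 -0.214
  outer loop
   vertex 1.1 0.8 1.1
   vertex 0.6 0.7 3.4
   vertex 1.2 4.4 0.1
  endloop
 endfacet
 facet normal 0.463 -0.638 -0.615
  outer loop
   vertex 1.1 0.8 1.1
   vertex 3.6 3.0 0.7
   vertex 2.4 0.2 2.7
  endloop
 endfacet
 facet normal 0.083 -0.269 -0.960
  outer loop
   vertex 1.1 0.8 1.1
   vertex 1.2 4.4 0.1
   vertex 3.6 3.0 0.7
  endloop
 endfacet
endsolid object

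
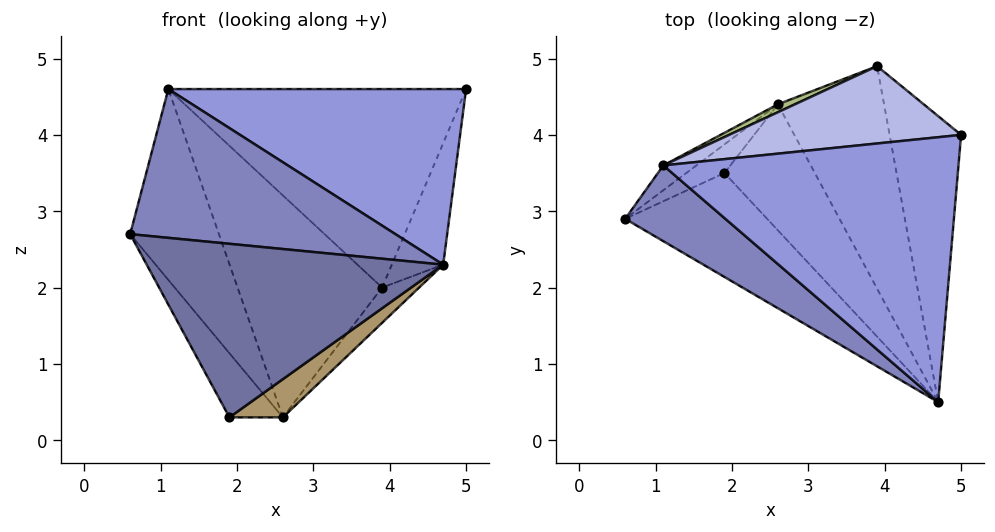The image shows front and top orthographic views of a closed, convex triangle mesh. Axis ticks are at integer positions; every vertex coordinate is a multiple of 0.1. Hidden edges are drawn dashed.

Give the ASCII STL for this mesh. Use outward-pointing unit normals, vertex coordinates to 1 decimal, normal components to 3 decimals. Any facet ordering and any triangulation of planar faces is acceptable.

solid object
 facet normal -0.483 -0.751 -0.450
  outer loop
   vertex 1.9 3.5 0.3
   vertex 4.7 0.5 2.3
   vertex 0.6 2.9 2.7
  endloop
 endfacet
 facet normal -0.431 -0.804 0.410
  outer loop
   vertex 1.1 3.6 4.6
   vertex 0.6 2.9 2.7
   vertex 4.7 0.5 2.3
  endloop
 endfacet
 facet normal 0.057 -0.552 0.832
  outer loop
   vertex 1.1 3.6 4.6
   vertex 4.7 0.5 2.3
   vertex 5.0 4.0 4.6
  endloop
 endfacet
 facet normal -0.095 0.928 0.361
  outer loop
   vertex 3.9 4.9 2.0
   vertex 1.1 3.6 4.6
   vertex 5.0 4.0 4.6
  endloop
 endfacet
 facet normal 0.928 0.145 -0.342
  outer loop
   vertex 3.9 4.9 2.0
   vertex 5.0 4.0 4.6
   vertex 4.7 0.5 2.3
  endloop
 endfacet
 facet normal -0.396 0.918 0.033
  outer loop
   vertex 2.6 4.4 0.3
   vertex 1.1 3.6 4.6
   vertex 3.9 4.9 2.0
  endloop
 endfacet
 facet normal -0.761 0.592 -0.264
  outer loop
   vertex 2.6 4.4 0.3
   vertex 1.9 3.5 0.3
   vertex 0.6 2.9 2.7
  endloop
 endfacet
 facet normal -0.668 0.738 -0.096
  outer loop
   vertex 2.6 4.4 0.3
   vertex 0.6 2.9 2.7
   vertex 1.1 3.6 4.6
  endloop
 endfacet
 facet normal 0.349 -0.272 -0.897
  outer loop
   vertex 2.6 4.4 0.3
   vertex 4.7 0.5 2.3
   vertex 1.9 3.5 0.3
  endloop
 endfacet
 facet normal 0.776 0.099 -0.623
  outer loop
   vertex 2.6 4.4 0.3
   vertex 3.9 4.9 2.0
   vertex 4.7 0.5 2.3
  endloop
 endfacet
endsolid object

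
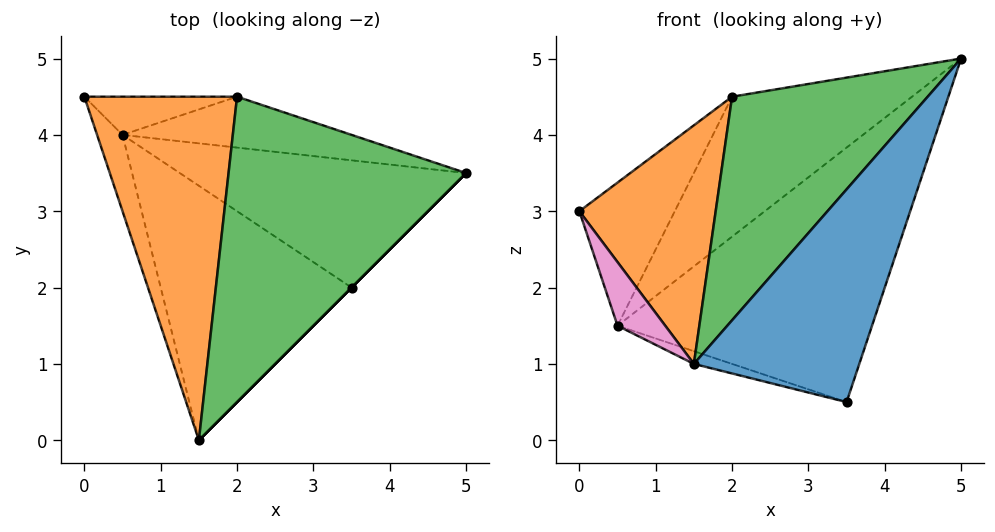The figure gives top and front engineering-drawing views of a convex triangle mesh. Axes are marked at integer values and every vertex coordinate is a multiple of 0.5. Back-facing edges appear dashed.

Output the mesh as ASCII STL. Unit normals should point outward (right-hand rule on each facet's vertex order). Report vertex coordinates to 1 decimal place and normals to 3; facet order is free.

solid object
 facet normal 0.707 -0.707 0.000
  outer loop
   vertex 3.5 2.0 0.5
   vertex 5.0 3.5 5.0
   vertex 1.5 0.0 1.0
  endloop
 endfacet
 facet normal -0.524 -0.486 0.699
  outer loop
   vertex 2.0 4.5 4.5
   vertex 0.0 4.5 3.0
   vertex 1.5 0.0 1.0
  endloop
 endfacet
 facet normal -0.315 -0.561 0.766
  outer loop
   vertex 2.0 4.5 4.5
   vertex 1.5 0.0 1.0
   vertex 5.0 3.5 5.0
  endloop
 endfacet
 facet normal 0.408 0.816 -0.408
  outer loop
   vertex 0.5 4.0 1.5
   vertex 5.0 3.5 5.0
   vertex 3.5 2.0 0.5
  endloop
 endfacet
 facet normal 0.347 0.881 -0.320
  outer loop
   vertex 0.5 4.0 1.5
   vertex 2.0 4.5 4.5
   vertex 5.0 3.5 5.0
  endloop
 endfacet
 facet normal 0.190 0.949 -0.253
  outer loop
   vertex 0.5 4.0 1.5
   vertex 0.0 4.5 3.0
   vertex 2.0 4.5 4.5
  endloop
 endfacet
 facet normal -0.947 -0.206 -0.247
  outer loop
   vertex 0.5 4.0 1.5
   vertex 1.5 0.0 1.0
   vertex 0.0 4.5 3.0
  endloop
 endfacet
 facet normal -0.287 0.048 -0.957
  outer loop
   vertex 0.5 4.0 1.5
   vertex 3.5 2.0 0.5
   vertex 1.5 0.0 1.0
  endloop
 endfacet
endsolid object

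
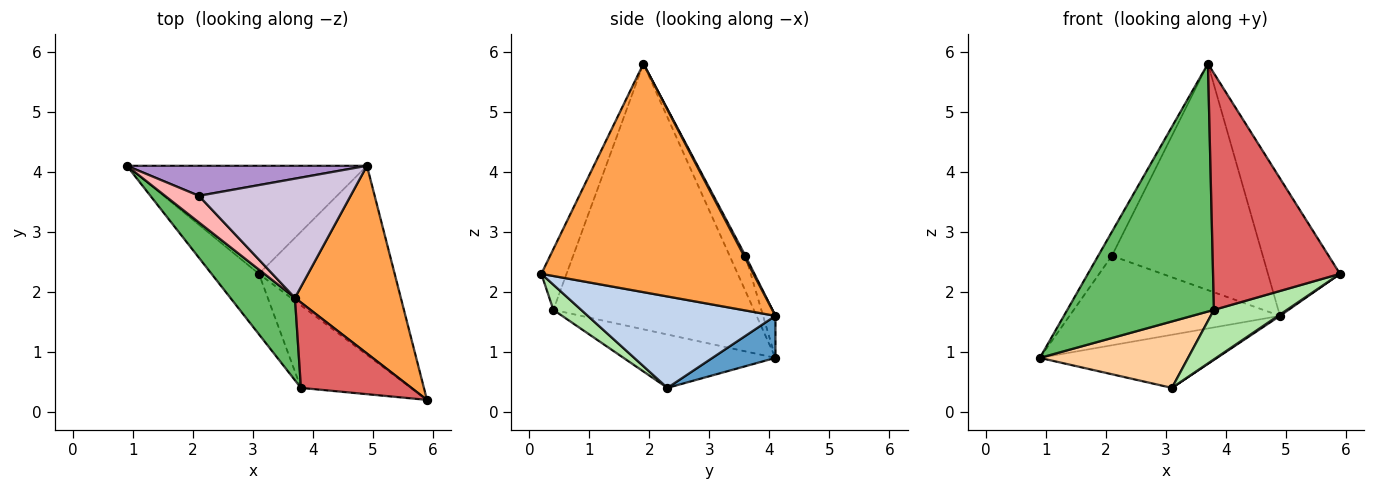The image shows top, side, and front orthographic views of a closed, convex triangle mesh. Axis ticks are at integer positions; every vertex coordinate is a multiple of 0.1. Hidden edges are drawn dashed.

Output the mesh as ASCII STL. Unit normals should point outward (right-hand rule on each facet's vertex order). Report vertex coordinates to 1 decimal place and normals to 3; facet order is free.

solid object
 facet normal 0.155 0.436 -0.887
  outer loop
   vertex 4.9 4.1 1.6
   vertex 3.1 2.3 0.4
   vertex 0.9 4.1 0.9
  endloop
 endfacet
 facet normal 0.559 -0.006 -0.829
  outer loop
   vertex 4.9 4.1 1.6
   vertex 5.9 0.2 2.3
   vertex 3.1 2.3 0.4
  endloop
 endfacet
 facet normal 0.867 0.294 0.402
  outer loop
   vertex 4.9 4.1 1.6
   vertex 3.7 1.9 5.8
   vertex 5.9 0.2 2.3
  endloop
 endfacet
 facet normal -0.604 -0.589 -0.536
  outer loop
   vertex 3.8 0.4 1.7
   vertex 0.9 4.1 0.9
   vertex 3.1 2.3 0.4
  endloop
 endfacet
 facet normal -0.792 -0.579 0.193
  outer loop
   vertex 3.8 0.4 1.7
   vertex 3.7 1.9 5.8
   vertex 0.9 4.1 0.9
  endloop
 endfacet
 facet normal 0.192 -0.505 -0.841
  outer loop
   vertex 3.8 0.4 1.7
   vertex 3.1 2.3 0.4
   vertex 5.9 0.2 2.3
  endloop
 endfacet
 facet normal -0.183 -0.925 0.334
  outer loop
   vertex 3.8 0.4 1.7
   vertex 5.9 0.2 2.3
   vertex 3.7 1.9 5.8
  endloop
 endfacet
 facet normal -0.611 0.531 0.587
  outer loop
   vertex 2.1 3.6 2.6
   vertex 0.9 4.1 0.9
   vertex 3.7 1.9 5.8
  endloop
 endfacet
 facet normal -0.056 0.947 0.318
  outer loop
   vertex 2.1 3.6 2.6
   vertex 4.9 4.1 1.6
   vertex 0.9 4.1 0.9
  endloop
 endfacet
 facet normal 0.008 0.885 0.466
  outer loop
   vertex 2.1 3.6 2.6
   vertex 3.7 1.9 5.8
   vertex 4.9 4.1 1.6
  endloop
 endfacet
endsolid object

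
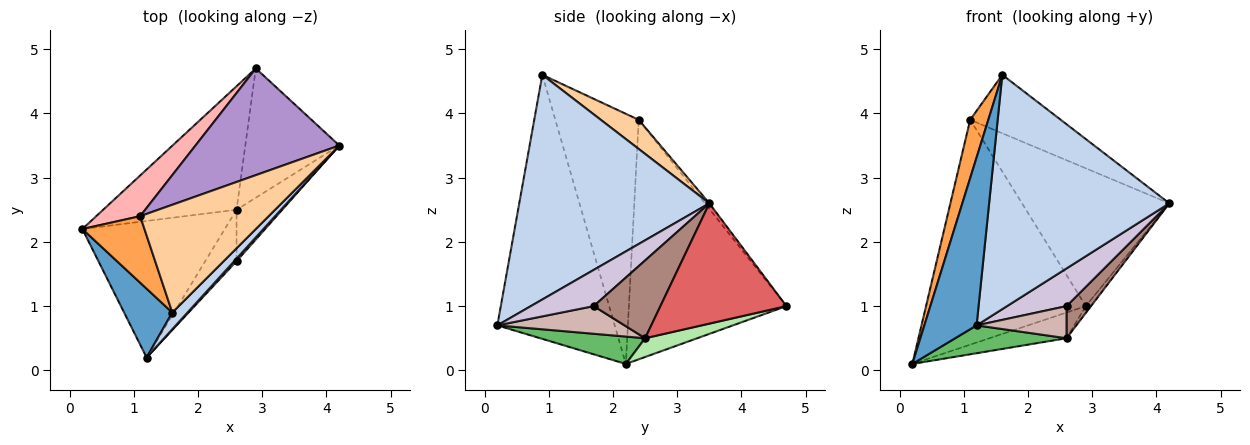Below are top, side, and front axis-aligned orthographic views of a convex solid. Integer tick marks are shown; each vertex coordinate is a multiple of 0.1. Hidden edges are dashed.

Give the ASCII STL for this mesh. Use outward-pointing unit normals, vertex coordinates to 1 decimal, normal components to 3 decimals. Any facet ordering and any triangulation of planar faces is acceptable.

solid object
 facet normal -0.901 -0.401 0.164
  outer loop
   vertex 1.6 0.9 4.6
   vertex 0.2 2.2 0.1
   vertex 1.2 0.2 0.7
  endloop
 endfacet
 facet normal 0.725 -0.687 0.049
  outer loop
   vertex 1.6 0.9 4.6
   vertex 1.2 0.2 0.7
   vertex 4.2 3.5 2.6
  endloop
 endfacet
 facet normal -0.950 -0.207 0.236
  outer loop
   vertex 1.1 2.4 3.9
   vertex 0.2 2.2 0.1
   vertex 1.6 0.9 4.6
  endloop
 endfacet
 facet normal 0.196 0.468 0.862
  outer loop
   vertex 1.1 2.4 3.9
   vertex 1.6 0.9 4.6
   vertex 4.2 3.5 2.6
  endloop
 endfacet
 facet normal 0.185 -0.196 -0.963
  outer loop
   vertex 2.6 2.5 0.5
   vertex 1.2 0.2 0.7
   vertex 0.2 2.2 0.1
  endloop
 endfacet
 facet normal 0.136 0.202 -0.970
  outer loop
   vertex 2.9 4.7 1.0
   vertex 2.6 2.5 0.5
   vertex 0.2 2.2 0.1
  endloop
 endfacet
 facet normal 0.787 0.032 -0.615
  outer loop
   vertex 2.9 4.7 1.0
   vertex 4.2 3.5 2.6
   vertex 2.6 2.5 0.5
  endloop
 endfacet
 facet normal -0.696 0.706 0.128
  outer loop
   vertex 2.9 4.7 1.0
   vertex 0.2 2.2 0.1
   vertex 1.1 2.4 3.9
  endloop
 endfacet
 facet normal -0.024 0.790 0.612
  outer loop
   vertex 2.9 4.7 1.0
   vertex 1.1 2.4 3.9
   vertex 4.2 3.5 2.6
  endloop
 endfacet
 facet normal 0.726 -0.687 0.047
  outer loop
   vertex 2.6 1.7 1.0
   vertex 4.2 3.5 2.6
   vertex 1.2 0.2 0.7
  endloop
 endfacet
 facet normal 0.822 -0.302 -0.483
  outer loop
   vertex 2.6 1.7 1.0
   vertex 2.6 2.5 0.5
   vertex 4.2 3.5 2.6
  endloop
 endfacet
 facet normal 0.600 -0.424 -0.679
  outer loop
   vertex 2.6 1.7 1.0
   vertex 1.2 0.2 0.7
   vertex 2.6 2.5 0.5
  endloop
 endfacet
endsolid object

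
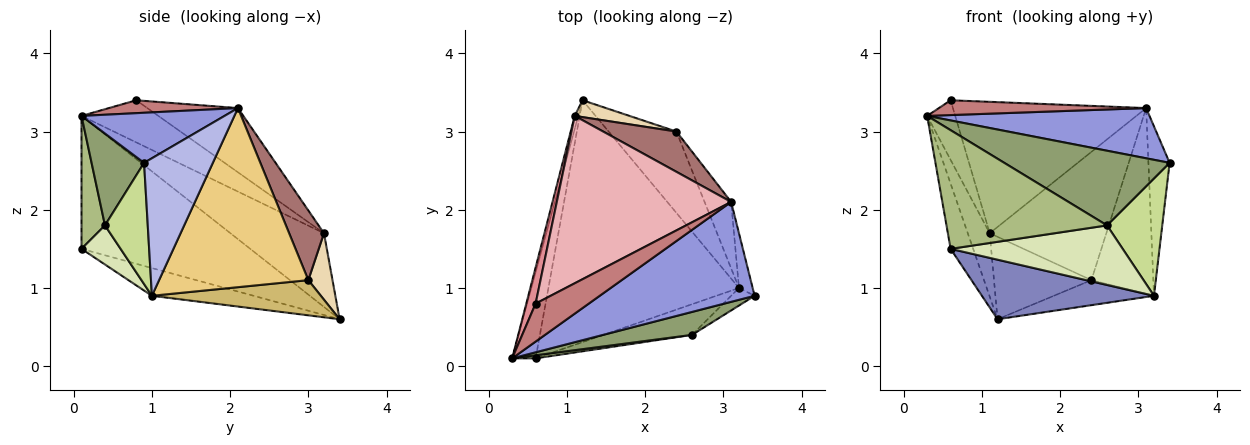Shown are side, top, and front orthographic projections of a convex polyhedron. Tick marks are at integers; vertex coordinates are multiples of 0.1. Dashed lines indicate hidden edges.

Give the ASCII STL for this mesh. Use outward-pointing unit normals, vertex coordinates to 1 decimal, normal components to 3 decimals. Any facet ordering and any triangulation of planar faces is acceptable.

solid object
 facet normal -0.976 0.131 -0.172
  outer loop
   vertex 0.6 0.1 1.5
   vertex 0.3 0.1 3.2
   vertex 1.2 3.4 0.6
  endloop
 endfacet
 facet normal -0.140 -0.237 -0.961
  outer loop
   vertex 3.2 1.0 0.9
   vertex 0.6 0.1 1.5
   vertex 1.2 3.4 0.6
  endloop
 endfacet
 facet normal 0.277 -0.431 0.858
  outer loop
   vertex 3.1 2.1 3.3
   vertex 0.3 0.1 3.2
   vertex 3.4 0.9 2.6
  endloop
 endfacet
 facet normal 0.951 0.293 -0.095
  outer loop
   vertex 3.1 2.1 3.3
   vertex 3.4 0.9 2.6
   vertex 3.2 1.0 0.9
  endloop
 endfacet
 facet normal 0.290 -0.915 0.281
  outer loop
   vertex 2.6 0.4 1.8
   vertex 3.4 0.9 2.6
   vertex 0.3 0.1 3.2
  endloop
 endfacet
 facet normal 0.145 -0.989 0.026
  outer loop
   vertex 2.6 0.4 1.8
   vertex 0.3 0.1 3.2
   vertex 0.6 0.1 1.5
  endloop
 endfacet
 facet normal 0.608 -0.785 -0.118
  outer loop
   vertex 2.6 0.4 1.8
   vertex 3.2 1.0 0.9
   vertex 3.4 0.9 2.6
  endloop
 endfacet
 facet normal 0.198 -0.871 -0.449
  outer loop
   vertex 2.6 0.4 1.8
   vertex 0.6 0.1 1.5
   vertex 3.2 1.0 0.9
  endloop
 endfacet
 facet normal -0.972 0.228 -0.047
  outer loop
   vertex 1.1 3.2 1.7
   vertex 1.2 3.4 0.6
   vertex 0.3 0.1 3.2
  endloop
 endfacet
 facet normal 0.445 0.263 -0.856
  outer loop
   vertex 2.4 3.0 1.1
   vertex 3.2 1.0 0.9
   vertex 1.2 3.4 0.6
  endloop
 endfacet
 facet normal 0.915 0.380 -0.136
  outer loop
   vertex 2.4 3.0 1.1
   vertex 3.1 2.1 3.3
   vertex 3.2 1.0 0.9
  endloop
 endfacet
 facet normal 0.236 0.952 0.195
  outer loop
   vertex 2.4 3.0 1.1
   vertex 1.2 3.4 0.6
   vertex 1.1 3.2 1.7
  endloop
 endfacet
 facet normal 0.274 0.918 0.288
  outer loop
   vertex 2.4 3.0 1.1
   vertex 1.1 3.2 1.7
   vertex 3.1 2.1 3.3
  endloop
 endfacet
 facet normal 0.221 -0.354 0.909
  outer loop
   vertex 0.6 0.8 3.4
   vertex 0.3 0.1 3.2
   vertex 3.1 2.1 3.3
  endloop
 endfacet
 facet normal -0.920 0.336 0.204
  outer loop
   vertex 0.6 0.8 3.4
   vertex 1.1 3.2 1.7
   vertex 0.3 0.1 3.2
  endloop
 endfacet
 facet normal -0.278 0.593 0.756
  outer loop
   vertex 0.6 0.8 3.4
   vertex 3.1 2.1 3.3
   vertex 1.1 3.2 1.7
  endloop
 endfacet
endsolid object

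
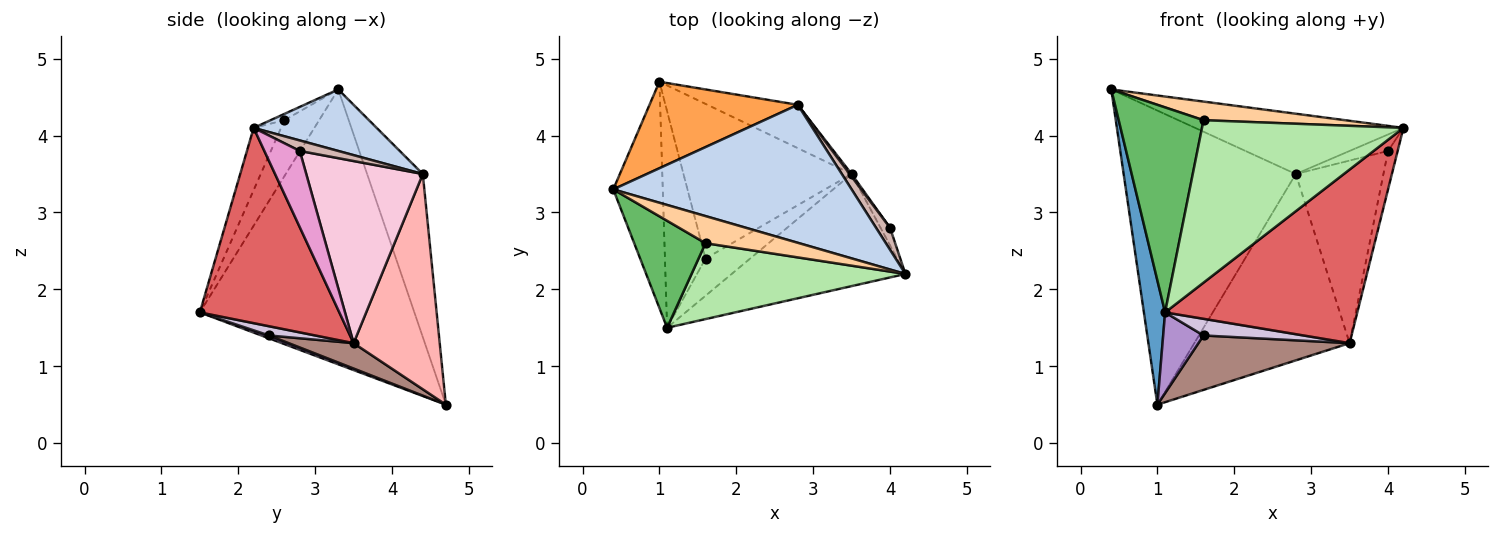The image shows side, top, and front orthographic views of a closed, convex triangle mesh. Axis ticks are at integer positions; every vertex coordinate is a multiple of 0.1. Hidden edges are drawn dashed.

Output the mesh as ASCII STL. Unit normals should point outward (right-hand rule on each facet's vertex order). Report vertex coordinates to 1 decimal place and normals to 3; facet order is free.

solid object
 facet normal -0.980 -0.097 -0.176
  outer loop
   vertex 1.0 4.7 0.5
   vertex 1.1 1.5 1.7
   vertex 0.4 3.3 4.6
  endloop
 endfacet
 facet normal 0.230 0.390 0.892
  outer loop
   vertex 2.8 4.4 3.5
   vertex 0.4 3.3 4.6
   vertex 4.2 2.2 4.1
  endloop
 endfacet
 facet normal -0.296 0.916 0.269
  outer loop
   vertex 2.8 4.4 3.5
   vertex 1.0 4.7 0.5
   vertex 0.4 3.3 4.6
  endloop
 endfacet
 facet normal -0.055 -0.565 0.823
  outer loop
   vertex 1.6 2.6 4.2
   vertex 4.2 2.2 4.1
   vertex 0.4 3.3 4.6
  endloop
 endfacet
 facet normal -0.341 -0.833 0.435
  outer loop
   vertex 1.6 2.6 4.2
   vertex 0.4 3.3 4.6
   vertex 1.1 1.5 1.7
  endloop
 endfacet
 facet normal -0.122 -0.899 0.420
  outer loop
   vertex 1.6 2.6 4.2
   vertex 1.1 1.5 1.7
   vertex 4.2 2.2 4.1
  endloop
 endfacet
 facet normal 0.521 -0.717 -0.463
  outer loop
   vertex 3.5 3.5 1.3
   vertex 4.2 2.2 4.1
   vertex 1.1 1.5 1.7
  endloop
 endfacet
 facet normal 0.475 0.857 -0.199
  outer loop
   vertex 3.5 3.5 1.3
   vertex 1.0 4.7 0.5
   vertex 2.8 4.4 3.5
  endloop
 endfacet
 facet normal 0.066 -0.349 -0.935
  outer loop
   vertex 1.6 2.4 1.4
   vertex 1.1 1.5 1.7
   vertex 1.0 4.7 0.5
  endloop
 endfacet
 facet normal 0.186 -0.402 -0.897
  outer loop
   vertex 1.6 2.4 1.4
   vertex 3.5 3.5 1.3
   vertex 1.1 1.5 1.7
  endloop
 endfacet
 facet normal 0.141 -0.329 -0.934
  outer loop
   vertex 1.6 2.4 1.4
   vertex 1.0 4.7 0.5
   vertex 3.5 3.5 1.3
  endloop
 endfacet
 facet normal 0.514 0.514 0.686
  outer loop
   vertex 4.0 2.8 3.8
   vertex 2.8 4.4 3.5
   vertex 4.2 2.2 4.1
  endloop
 endfacet
 facet normal 0.958 0.260 -0.119
  outer loop
   vertex 4.0 2.8 3.8
   vertex 4.2 2.2 4.1
   vertex 3.5 3.5 1.3
  endloop
 endfacet
 facet normal 0.799 0.601 0.008
  outer loop
   vertex 4.0 2.8 3.8
   vertex 3.5 3.5 1.3
   vertex 2.8 4.4 3.5
  endloop
 endfacet
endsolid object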